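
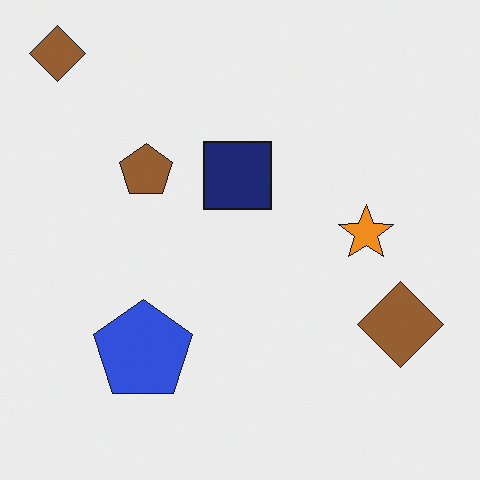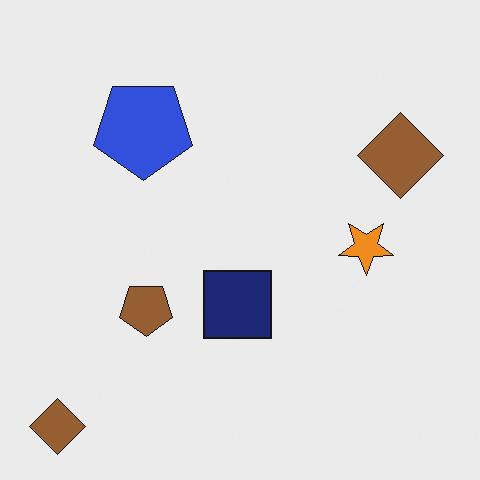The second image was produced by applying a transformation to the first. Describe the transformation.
The image was flipped vertically (top ↔ bottom).

The blue pentagon is in the bottom-left of the first image and the top-left of the second — shapes on opposite sides of the horizontal midline have swapped in a mirror flip.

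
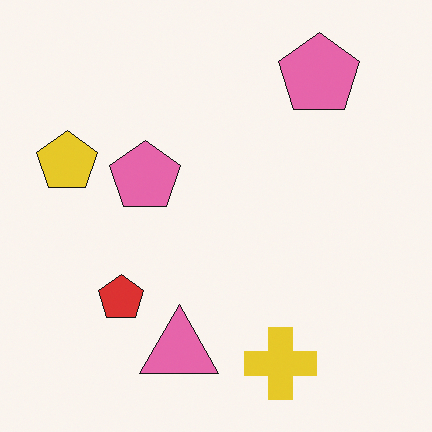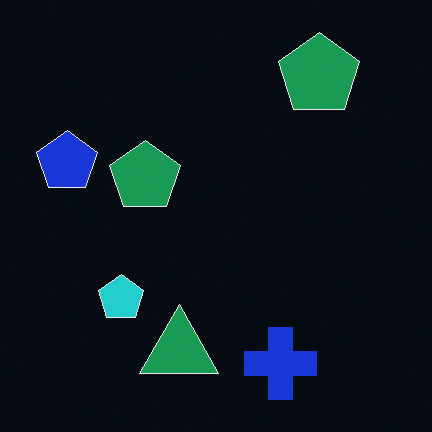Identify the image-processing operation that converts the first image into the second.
The image was color-inverted (negative).

The light background has become dark and every shape's color is its complement — a photographic negative.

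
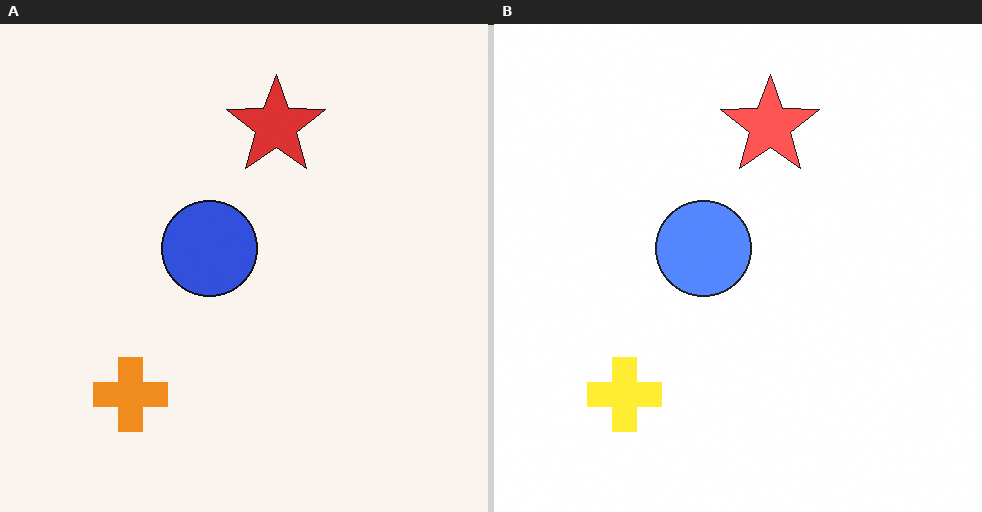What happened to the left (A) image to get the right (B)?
It was substantially brightened.

Every pixel — background and shapes alike — is uniformly brightened.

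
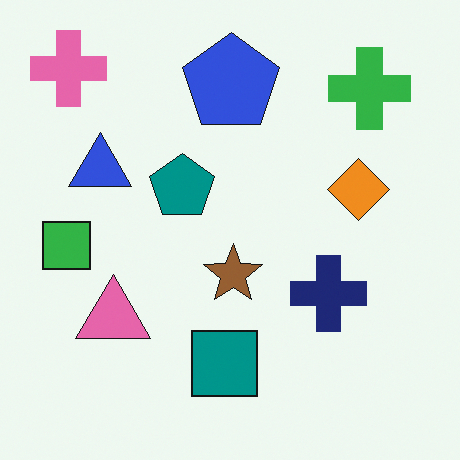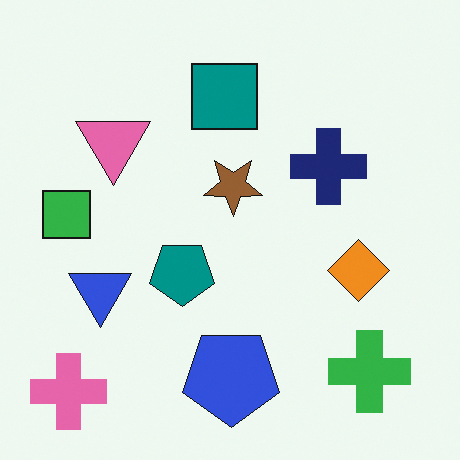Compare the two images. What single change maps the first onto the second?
This is the original image flipped vertically (top ↔ bottom).

The pink cross is in the top-left of the first image and the bottom-left of the second — shapes on opposite sides of the horizontal midline have swapped in a mirror flip.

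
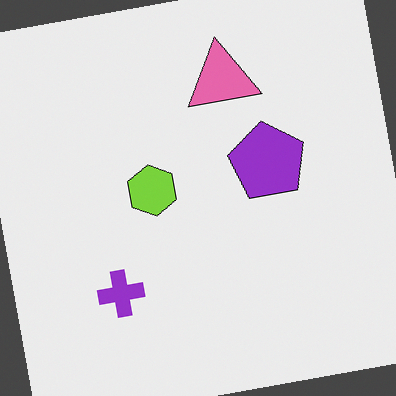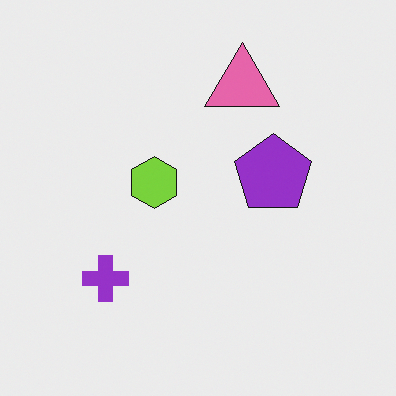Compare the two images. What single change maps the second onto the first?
The image was rotated counter-clockwise by a slight angle.

Every shape is tilted by the same angle and the image corners show triangular fill wedges — a whole-image rotation by a non-right angle.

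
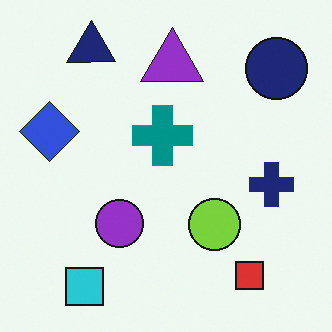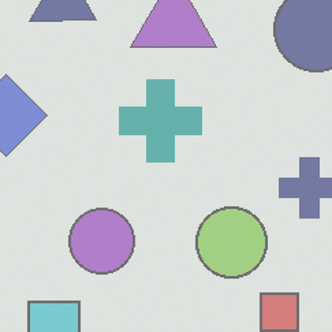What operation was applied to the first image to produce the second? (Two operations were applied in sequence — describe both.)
The second image is the first cropped to a modestly smaller region and rescaled, then washed out (contrast reduced).

The visible shapes are larger and the field of view is narrower; shapes near the original edges may be partly or wholly outside the frame — a crop-and-rescale. Tones are pushed toward mid-grey across the whole image — a global contrast change.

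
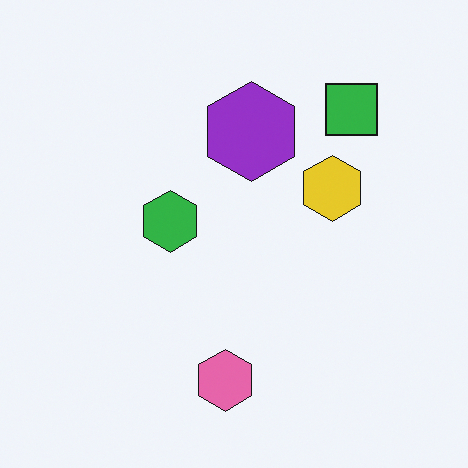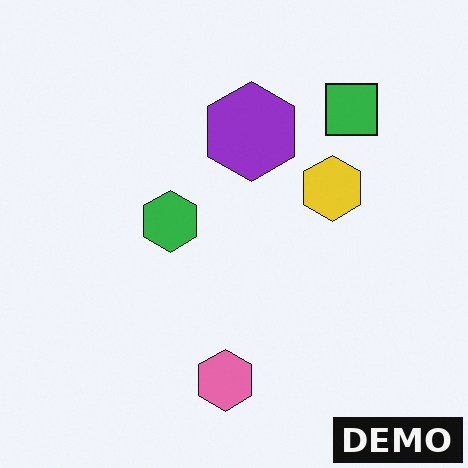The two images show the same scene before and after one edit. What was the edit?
Watermarked with the text "DEMO" in the lower-right corner.

A dark label reading "DEMO" appears in the lower-right corner.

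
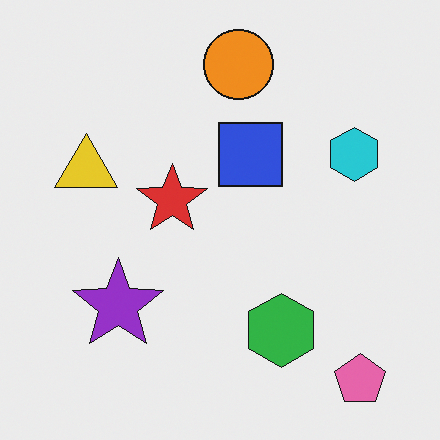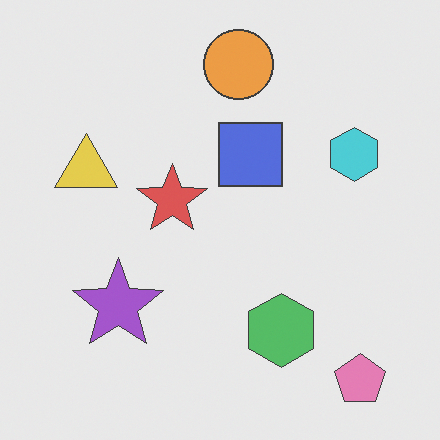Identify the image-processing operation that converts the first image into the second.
This is the original image given slightly reduced contrast.

Tones are pushed toward mid-grey across the whole image — a global contrast change.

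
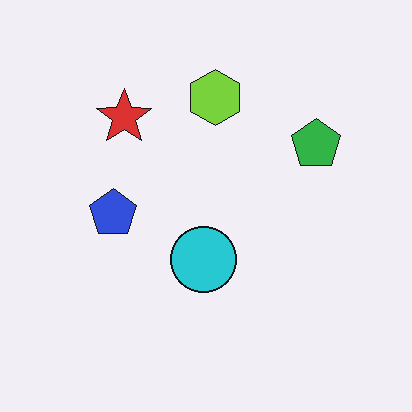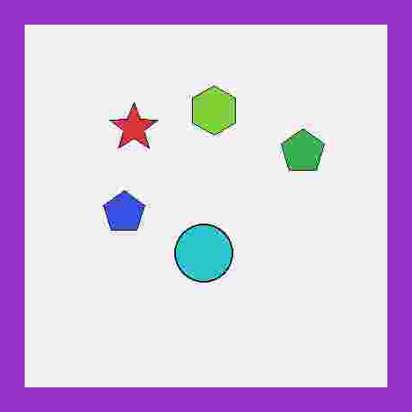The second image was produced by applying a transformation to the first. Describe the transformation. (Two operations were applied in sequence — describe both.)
It was heavily JPEG-compressed with obvious blocking artifacts, then framed with a purple border.

Blocky 8×8 compression artifacts appear around shape edges and the flat background shows ringing — characteristic JPEG degradation. A solid purple frame runs around the edge of the second image, with the content slightly shrunk inside it.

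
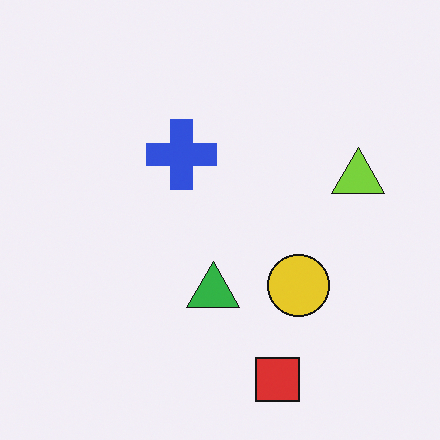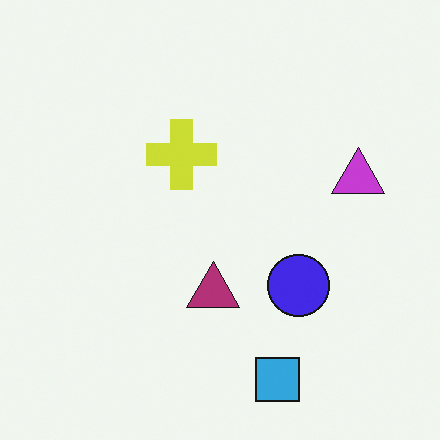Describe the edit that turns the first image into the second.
This is the original image hue-shifted by a large amount.

Every shape's color has rotated by the same amount around the hue wheel — a uniform hue shift.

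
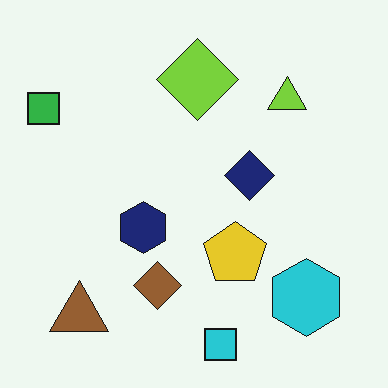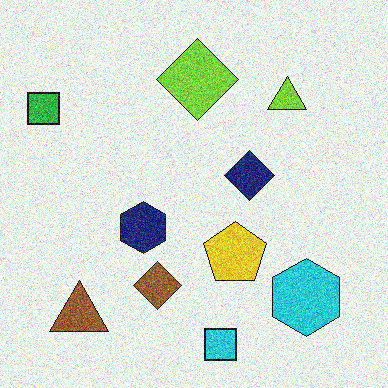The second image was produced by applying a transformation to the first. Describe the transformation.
The image was degraded with heavy additive noise.

Random speckle covers the whole image, including the flat background.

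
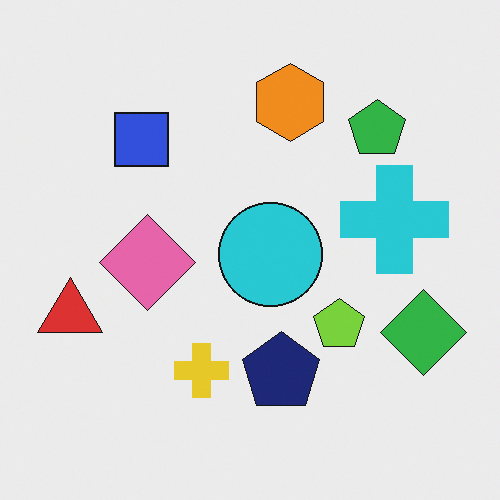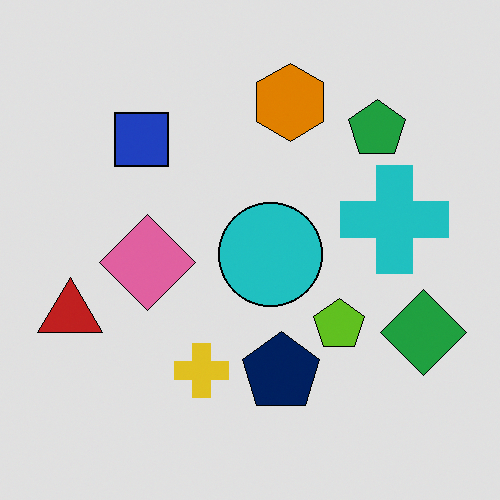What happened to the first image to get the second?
This is the original image posterized to a reduced palette.

Each flat color has snapped to a coarser quantized level — most visibly, the near-white background has dropped to a flat grey.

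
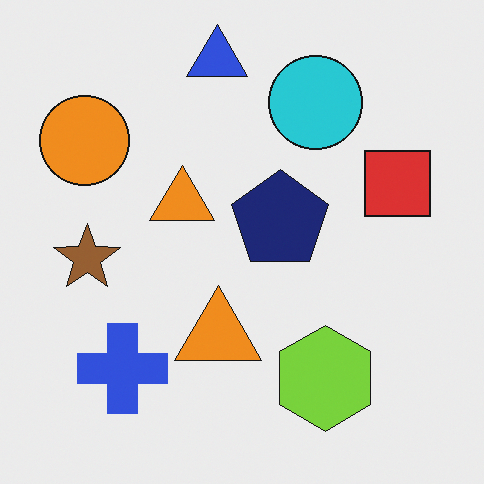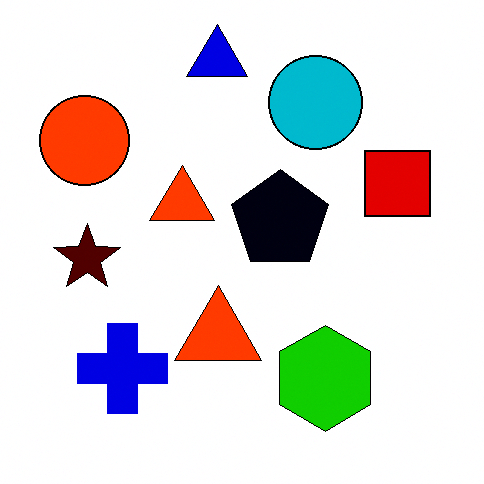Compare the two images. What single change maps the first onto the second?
Given much higher contrast.

Tones are pushed away from mid-grey across the whole image — a global contrast change.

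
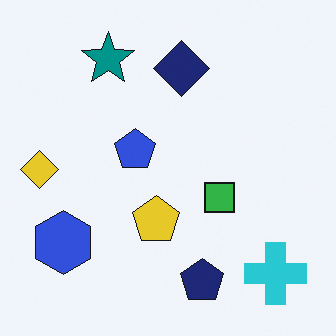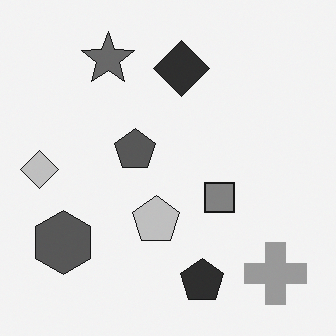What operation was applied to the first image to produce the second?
The transformation is: converted to grayscale.

All color is removed — every shape is now a shade of grey.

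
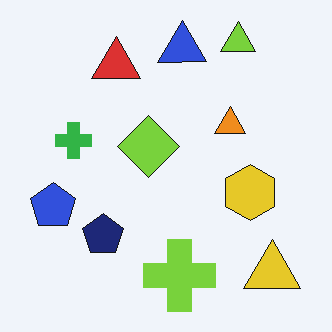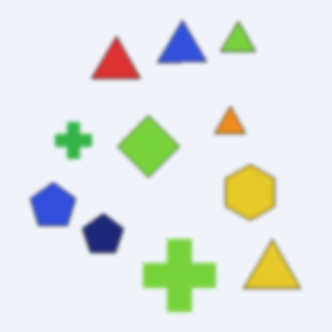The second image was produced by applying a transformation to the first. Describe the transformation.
Slightly softened.

Shape edges and outlines are uniformly softened across the whole image.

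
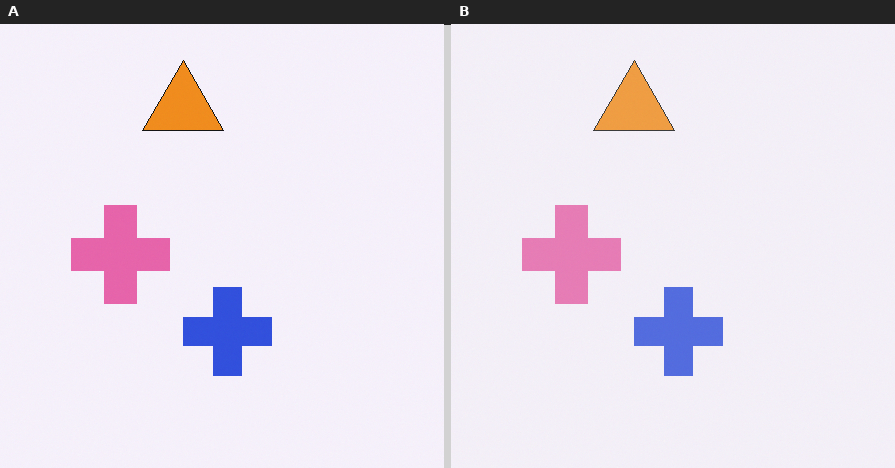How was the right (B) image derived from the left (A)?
The right (B) image is the left (A) given slightly reduced contrast.

Tones are pushed toward mid-grey across the whole image — a global contrast change.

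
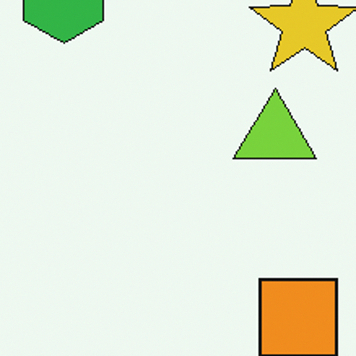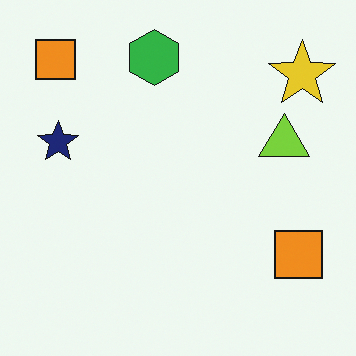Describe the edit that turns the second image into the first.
The first image is the second cropped tightly and scaled back up.

The visible shapes are larger and the field of view is narrower; shapes near the original edges may be partly or wholly outside the frame — a crop-and-rescale.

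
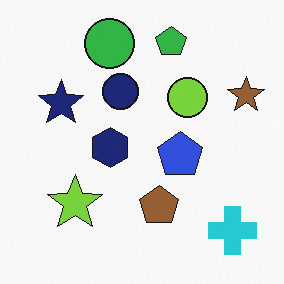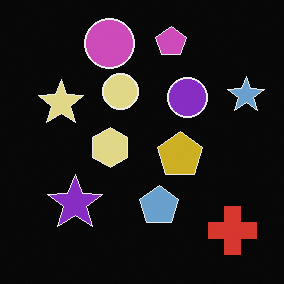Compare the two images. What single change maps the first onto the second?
Color-inverted (negative).

The light background has become dark and every shape's color is its complement — a photographic negative.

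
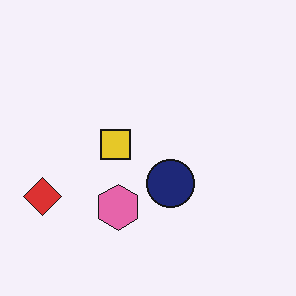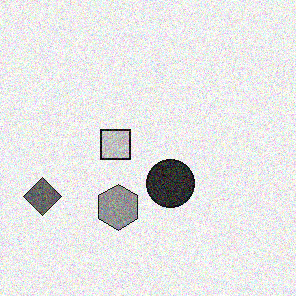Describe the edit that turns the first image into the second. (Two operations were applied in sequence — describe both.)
The image was converted to grayscale, then degraded with visible gaussian noise.

All color is removed — every shape is now a shade of grey. Random speckle covers the whole image, including the flat background.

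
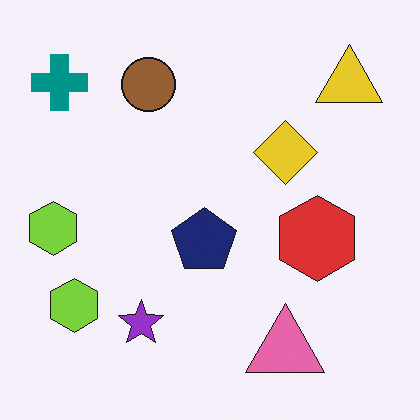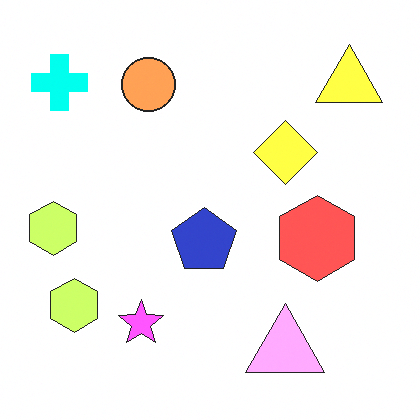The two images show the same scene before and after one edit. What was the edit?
The transformation is: noticeably brightened.

Every pixel — background and shapes alike — is uniformly brightened.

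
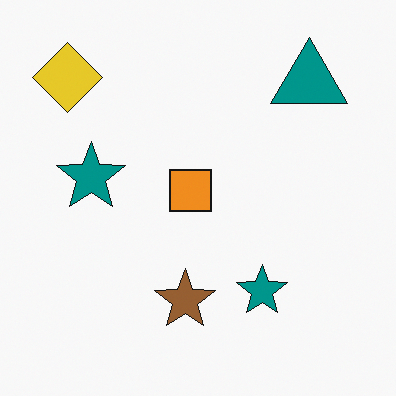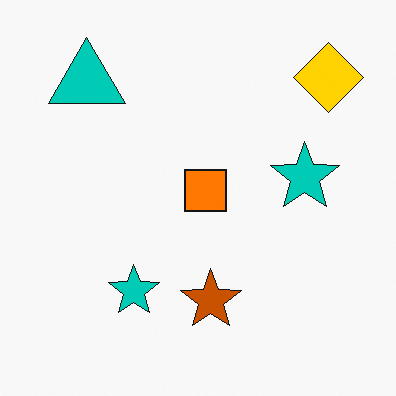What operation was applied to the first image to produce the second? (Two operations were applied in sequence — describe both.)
The image was flipped horizontally (left ↔ right), then heavily oversaturated.

The yellow diamond is in the top-left of the first image and the top-right of the second — shapes on opposite sides of the vertical midline have swapped in a mirror flip. All colors are more vivid — a global saturation change.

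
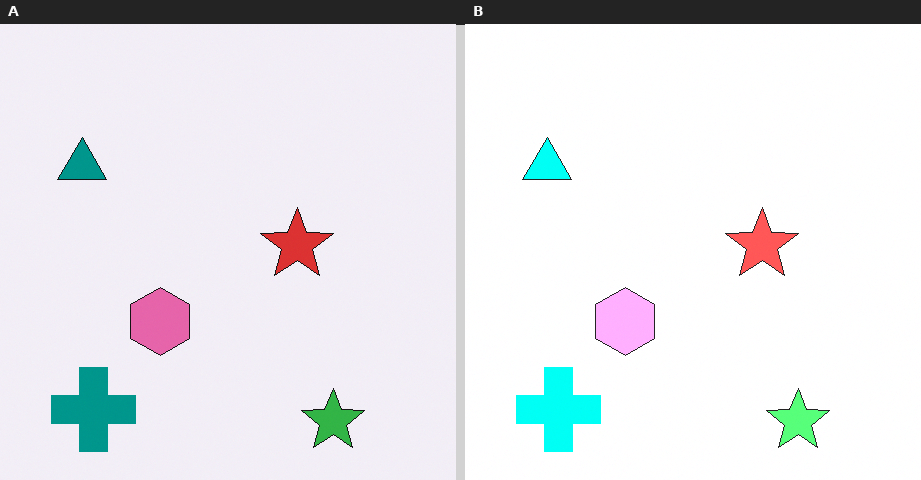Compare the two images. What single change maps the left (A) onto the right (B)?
It was noticeably brightened.

Every pixel — background and shapes alike — is uniformly brightened.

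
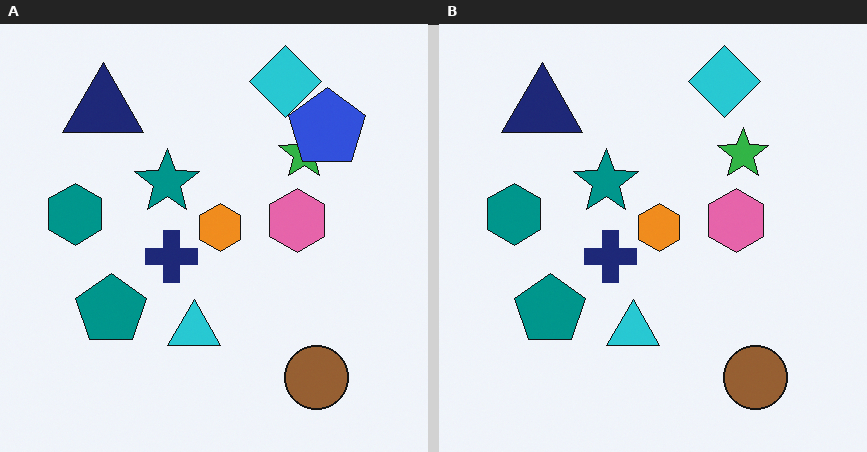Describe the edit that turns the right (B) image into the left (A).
The image was overlaid with an additional blue pentagon.

A blue pentagon appears in the left (A) image that is absent from the right (B).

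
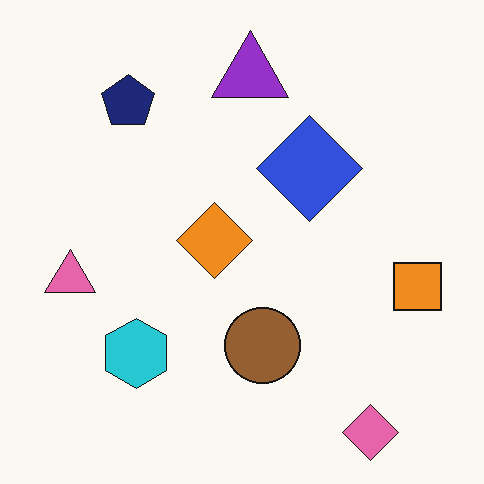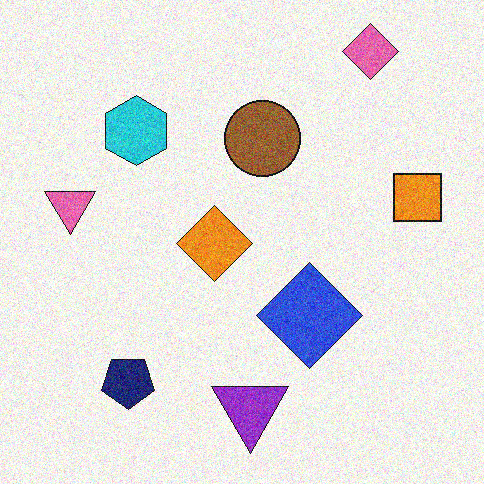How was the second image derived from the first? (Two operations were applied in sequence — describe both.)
The second image is the first flipped vertically (top ↔ bottom), then degraded with moderate additive noise.

The pink diamond is in the bottom-right of the first image and the top-right of the second — shapes on opposite sides of the horizontal midline have swapped in a mirror flip. Random speckle covers the whole image, including the flat background.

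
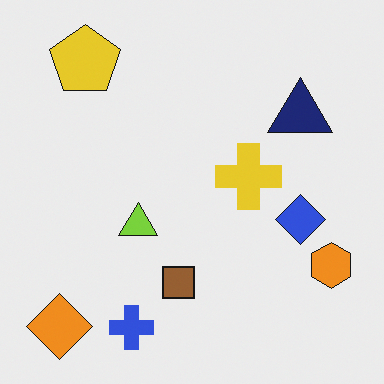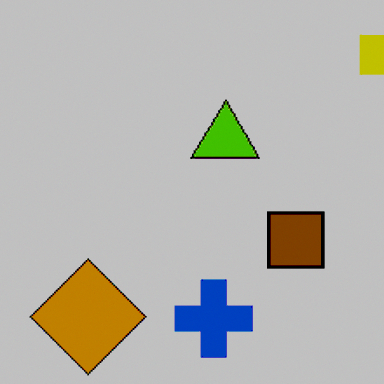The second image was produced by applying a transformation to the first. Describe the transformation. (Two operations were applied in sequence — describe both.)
This is the original image cropped to a noticeably smaller region and rescaled, then heavily posterized to just a handful of flat colors.

The visible shapes are larger and the field of view is narrower; shapes near the original edges may be partly or wholly outside the frame — a crop-and-rescale. Each flat color has snapped to a coarser quantized level — most visibly, the near-white background has dropped to a flat grey.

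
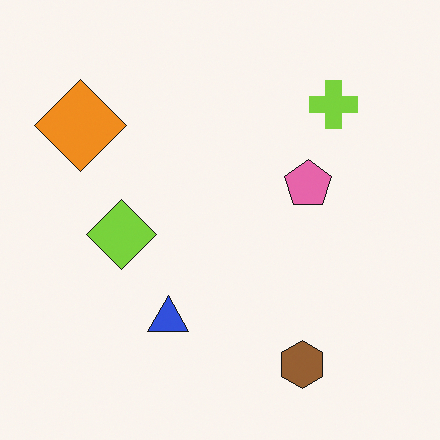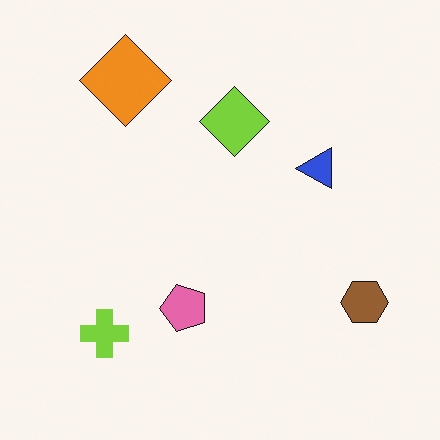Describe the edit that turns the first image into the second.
This is the original image transposed (reflected across the top-left ↔ bottom-right diagonal).

Shapes have swapped their row and column positions — what was in the top-right is now in the bottom-left — a diagonal reflection.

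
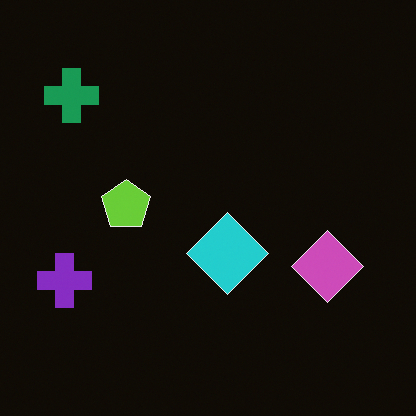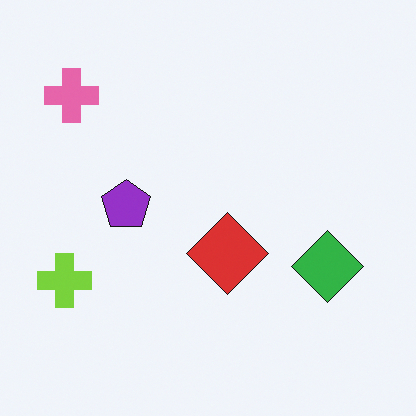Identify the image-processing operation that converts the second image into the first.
Color-inverted (negative).

The light background has become dark and every shape's color is its complement — a photographic negative.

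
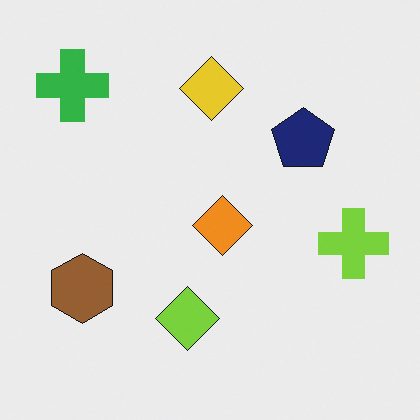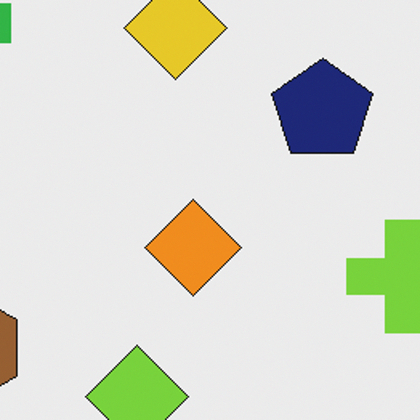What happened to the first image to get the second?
The second image is the first cropped slightly and scaled back up.

The visible shapes are larger and the field of view is narrower; shapes near the original edges may be partly or wholly outside the frame — a crop-and-rescale.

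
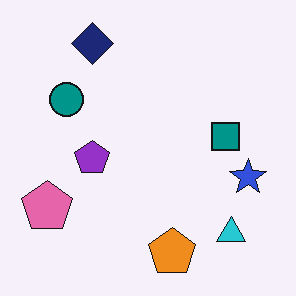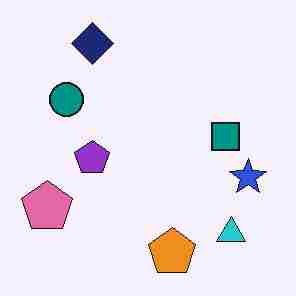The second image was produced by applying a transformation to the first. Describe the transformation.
Heavily JPEG-compressed with obvious blocking artifacts.

Blocky 8×8 compression artifacts appear around shape edges and the flat background shows ringing — characteristic JPEG degradation.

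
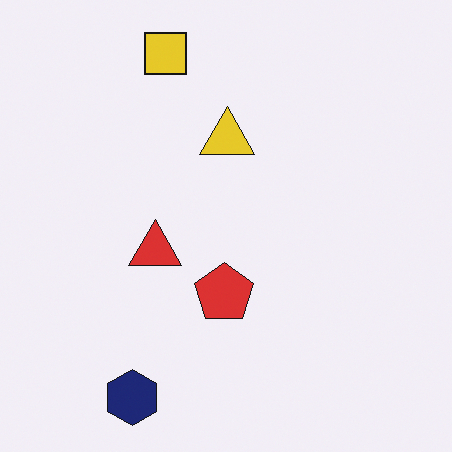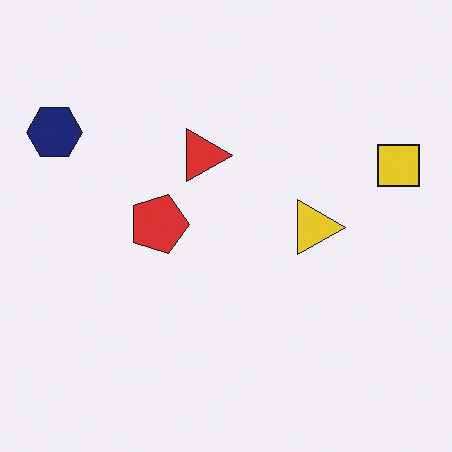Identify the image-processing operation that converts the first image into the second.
It was rotated 90° clockwise.

The navy hexagon sits in the bottom-left of the first image and the top-left of the second — consistent with a whole-image 90° clockwise rotation.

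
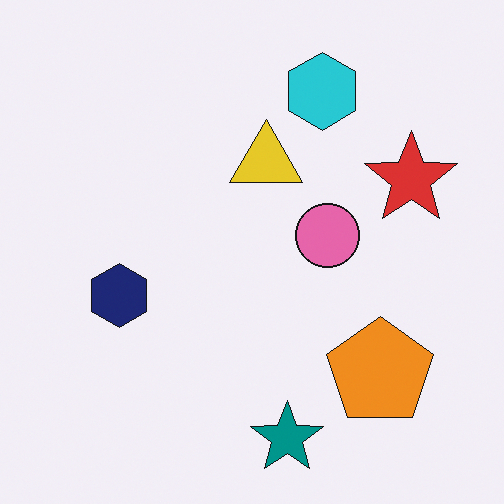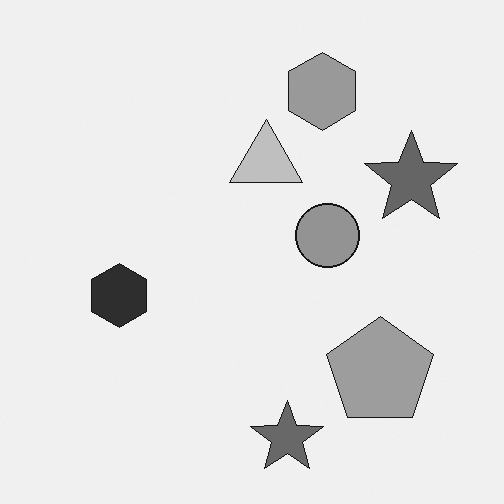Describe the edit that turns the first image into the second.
It was converted to grayscale.

All color is removed — every shape is now a shade of grey.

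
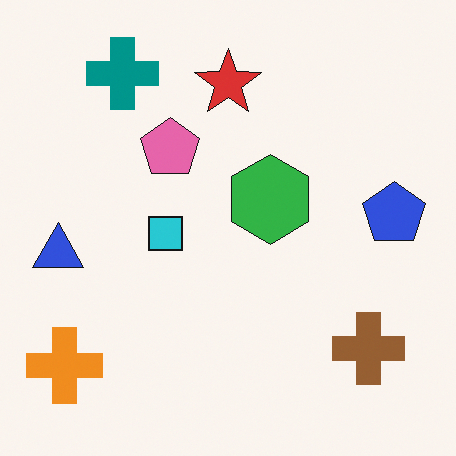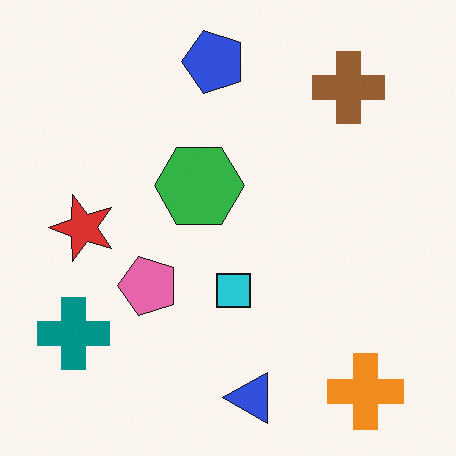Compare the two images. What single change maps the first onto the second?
The transformation is: rotated 90° counter-clockwise.

The orange cross sits in the bottom-left of the first image and the bottom-right of the second — consistent with a whole-image 90° counter-clockwise rotation.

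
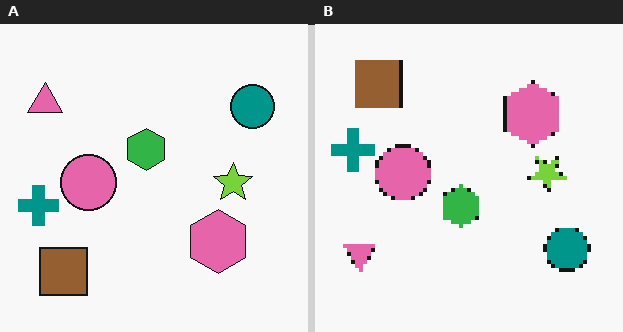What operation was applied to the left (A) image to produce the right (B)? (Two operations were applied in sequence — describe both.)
Flipped vertically (top ↔ bottom), then mildly pixelated.

The brown square is in the bottom-left of the left (A) image and the top-left of the right (B) — shapes on opposite sides of the horizontal midline have swapped in a mirror flip. Shapes are reduced to large square blocks; fine edges and outlines are lost — a downscale-then-upscale (mosaic) effect.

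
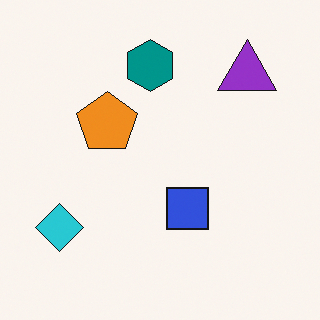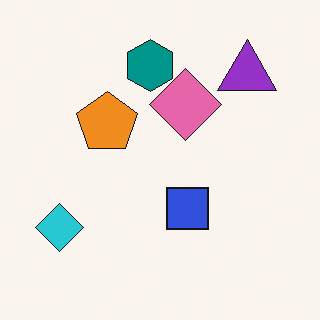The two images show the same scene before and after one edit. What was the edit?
The image was overlaid with an additional pink diamond.

A pink diamond appears in the second image that is absent from the first.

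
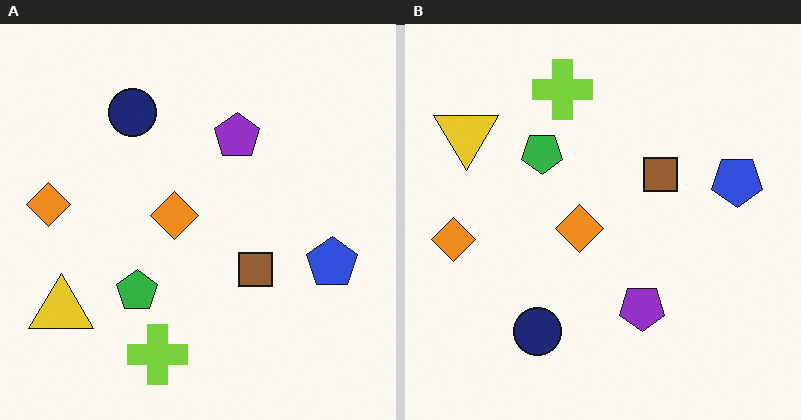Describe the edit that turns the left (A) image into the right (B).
The right (B) image is the left (A) flipped vertically (top ↔ bottom).

The lime cross is in the bottom of the left (A) image and the top of the right (B) — shapes on opposite sides of the horizontal midline have swapped in a mirror flip.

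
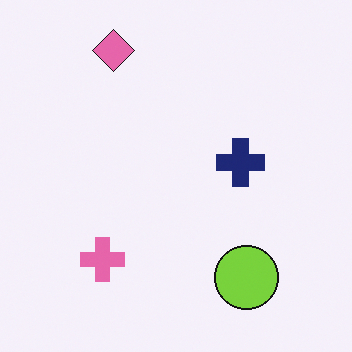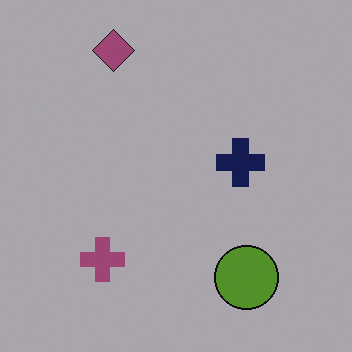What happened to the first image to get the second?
The second image is the first darkened a lot.

Every pixel — background and shapes alike — is uniformly darkened.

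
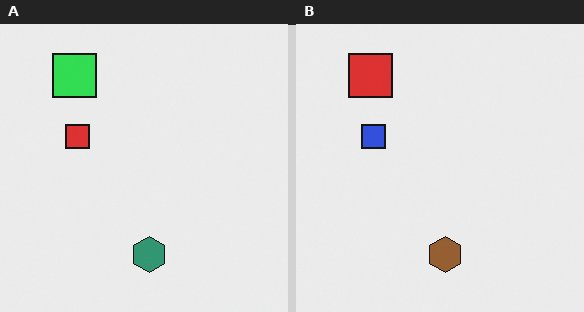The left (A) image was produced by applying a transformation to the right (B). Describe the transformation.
It was hue-shifted through roughly a third of the color wheel.

Every shape's color has rotated by the same amount around the hue wheel — a uniform hue shift.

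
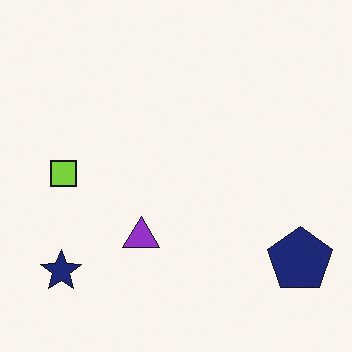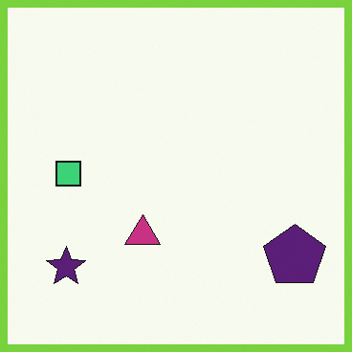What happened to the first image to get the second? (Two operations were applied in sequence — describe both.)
This is the original image hue-shifted by a small amount, then framed with a lime border.

Every shape's color has rotated by the same amount around the hue wheel — a uniform hue shift. A solid lime frame runs around the edge of the second image, with the content slightly shrunk inside it.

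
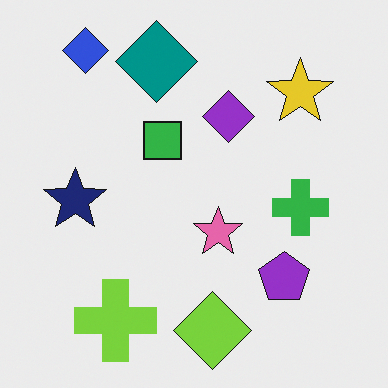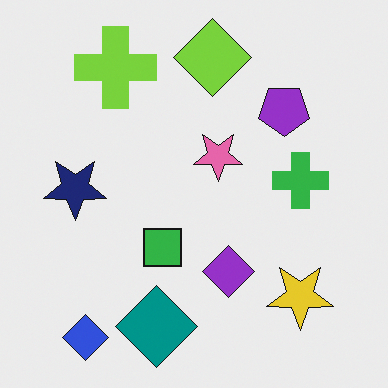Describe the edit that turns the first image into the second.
It was flipped vertically (top ↔ bottom).

The blue diamond is in the top-left of the first image and the bottom-left of the second — shapes on opposite sides of the horizontal midline have swapped in a mirror flip.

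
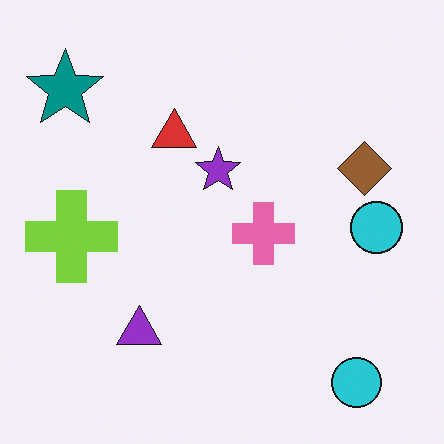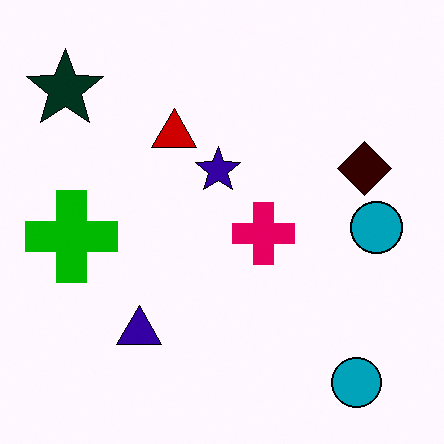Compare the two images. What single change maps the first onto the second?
Boosted in contrast.

Tones are pushed away from mid-grey across the whole image — a global contrast change.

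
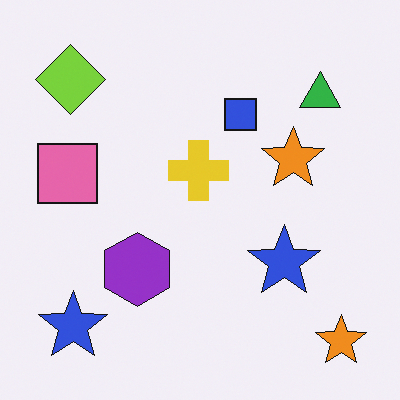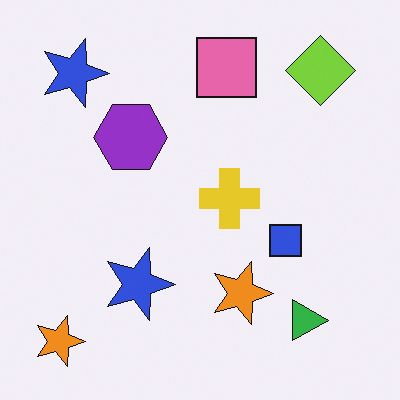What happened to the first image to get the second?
This is the original image rotated 90° clockwise.

The lime diamond sits in the top-left of the first image and the top-right of the second — consistent with a whole-image 90° clockwise rotation.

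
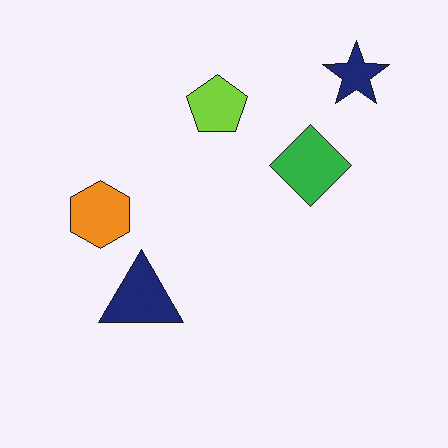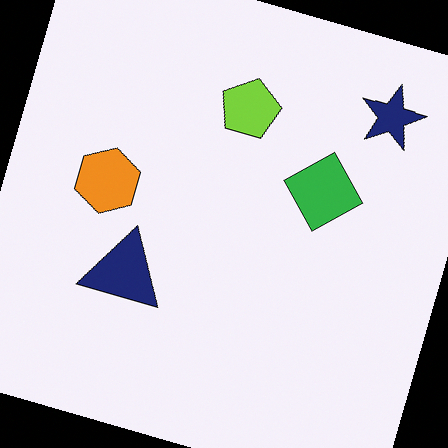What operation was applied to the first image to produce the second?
It was rotated clockwise by a moderate amount.

Every shape is tilted by the same angle and the image corners show triangular fill wedges — a whole-image rotation by a non-right angle.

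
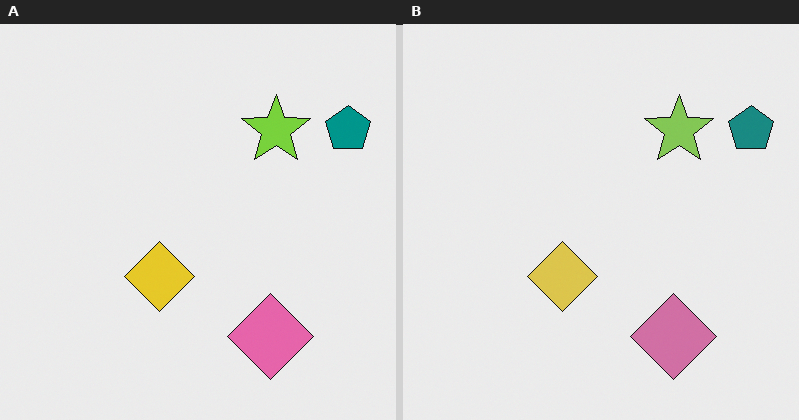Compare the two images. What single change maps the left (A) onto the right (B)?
It was slightly desaturated.

All colors are more muted and greyish — a global saturation change.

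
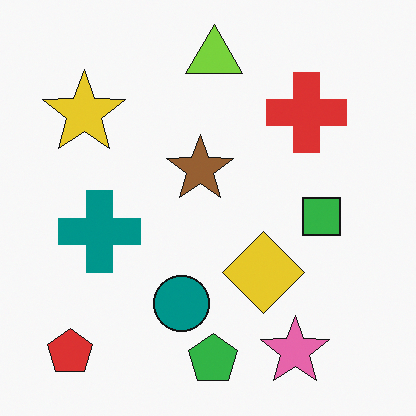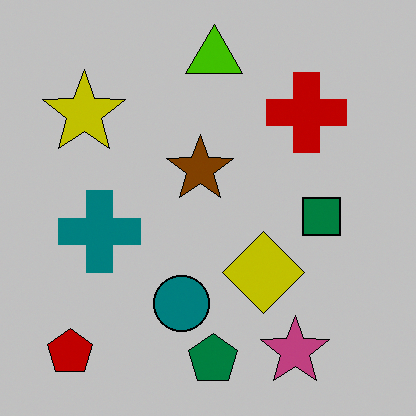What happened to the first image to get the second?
The transformation is: heavily posterized to just a handful of flat colors.

Each flat color has snapped to a coarser quantized level — most visibly, the near-white background has dropped to a flat grey.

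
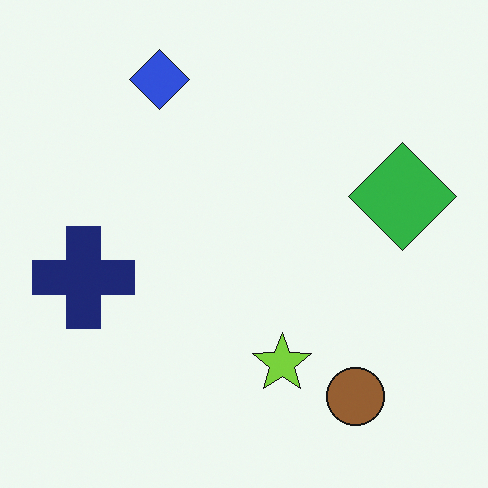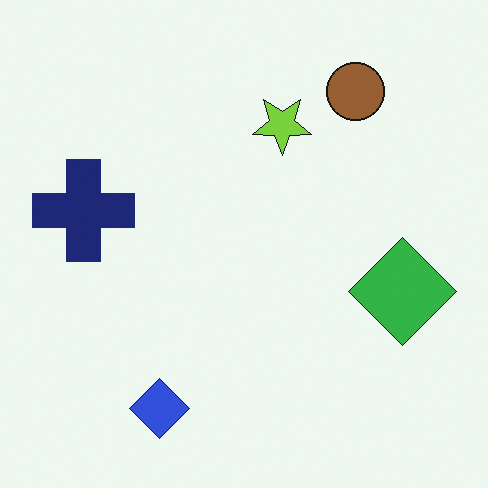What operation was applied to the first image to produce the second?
The second image is the first flipped vertically (top ↔ bottom).

The blue diamond is in the top-left of the first image and the bottom-left of the second — shapes on opposite sides of the horizontal midline have swapped in a mirror flip.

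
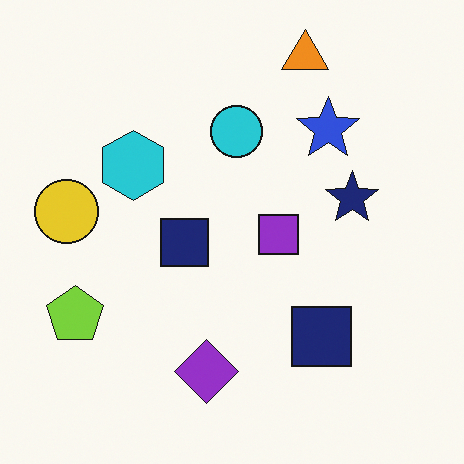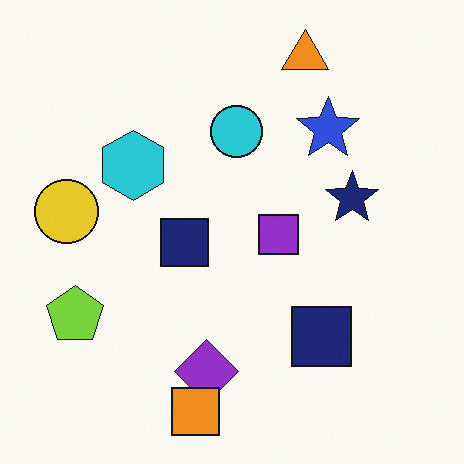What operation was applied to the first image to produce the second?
The transformation is: overlaid with an additional orange square.

An orange square appears in the second image that is absent from the first.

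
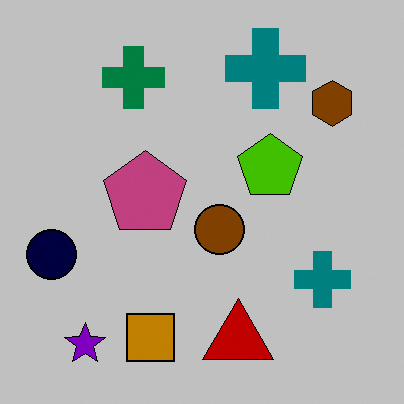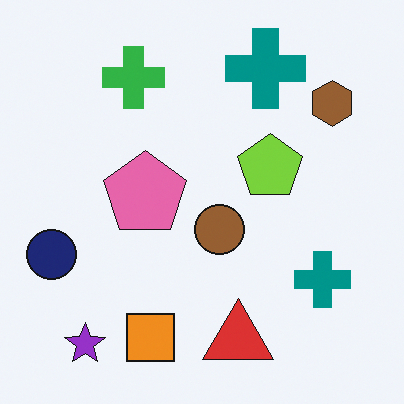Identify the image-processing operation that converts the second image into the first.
This is the original image aggressively posterized.

Each flat color has snapped to a coarser quantized level — most visibly, the near-white background has dropped to a flat grey.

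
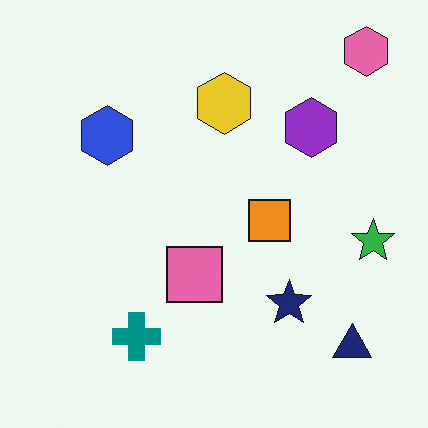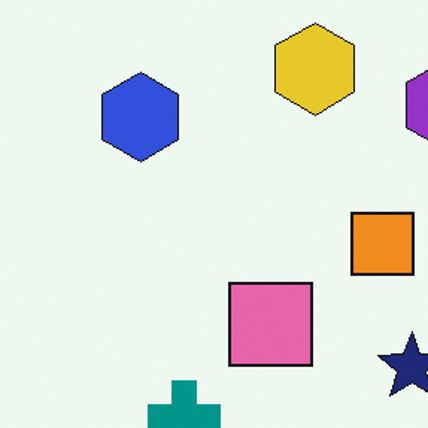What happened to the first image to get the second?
This is the original image cropped to a modestly smaller region and rescaled.

The visible shapes are larger and the field of view is narrower; shapes near the original edges may be partly or wholly outside the frame — a crop-and-rescale.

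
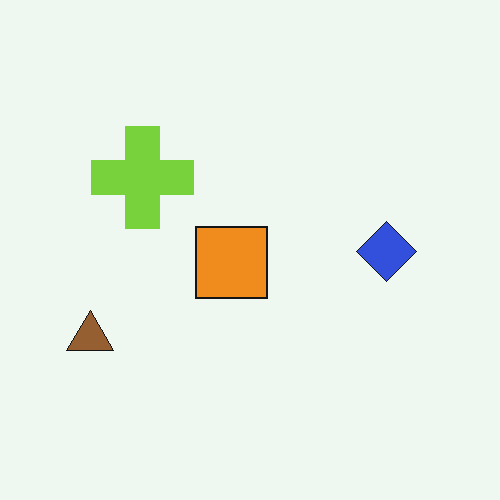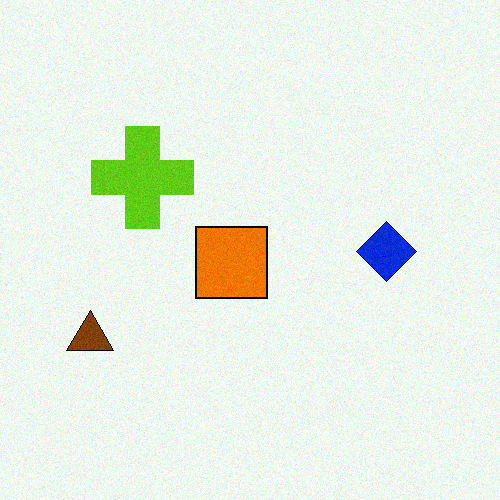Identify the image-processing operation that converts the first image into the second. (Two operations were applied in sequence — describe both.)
The image was given slightly increased contrast, then degraded with a light layer of grain.

Tones are pushed away from mid-grey across the whole image — a global contrast change. Random speckle covers the whole image, including the flat background.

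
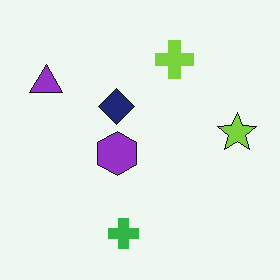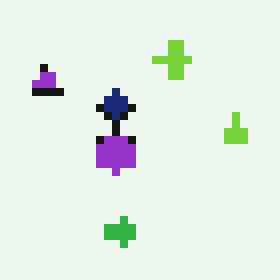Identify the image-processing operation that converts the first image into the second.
The image was moderately pixelated.

Shapes are reduced to large square blocks; fine edges and outlines are lost — a downscale-then-upscale (mosaic) effect.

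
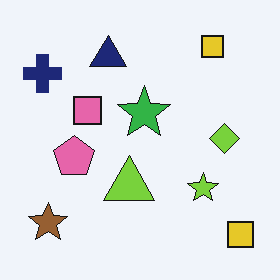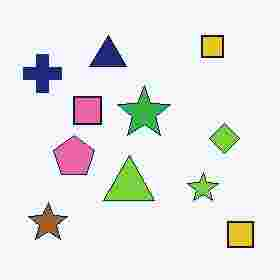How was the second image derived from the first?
The second image is the first degraded with heavy JPEG compression.

Blocky 8×8 compression artifacts appear around shape edges and the flat background shows ringing — characteristic JPEG degradation.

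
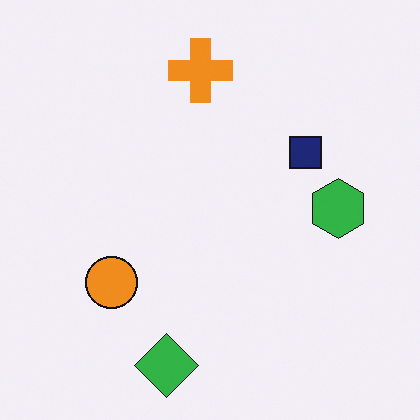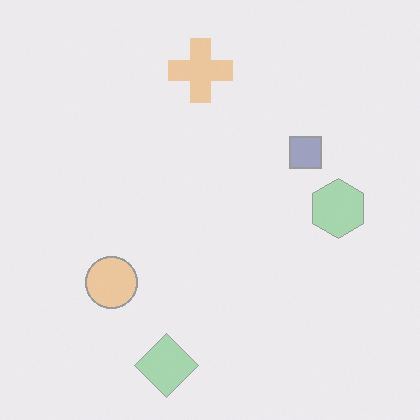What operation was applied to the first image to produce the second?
The second image is the first given much lower contrast.

Tones are pushed toward mid-grey across the whole image — a global contrast change.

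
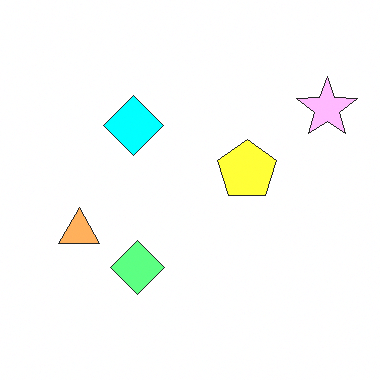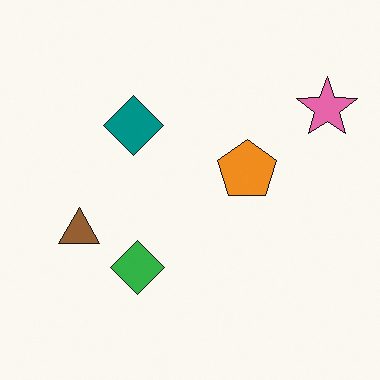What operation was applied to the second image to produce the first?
This is the original image brightened a lot.

Every pixel — background and shapes alike — is uniformly brightened.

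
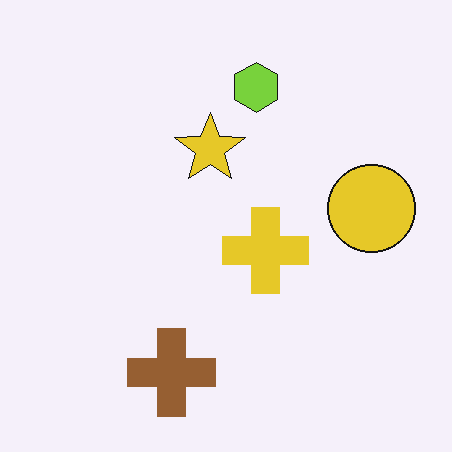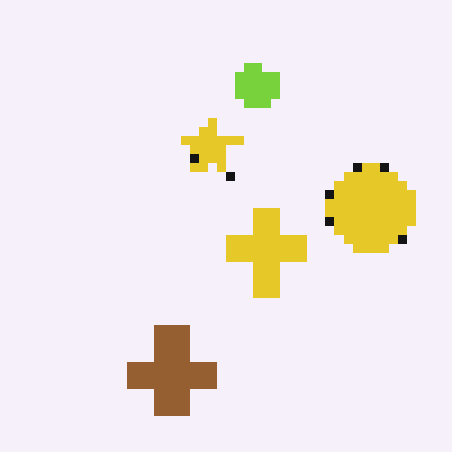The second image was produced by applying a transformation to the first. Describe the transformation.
This is the original image coarsely pixelated.

Shapes are reduced to large square blocks; fine edges and outlines are lost — a downscale-then-upscale (mosaic) effect.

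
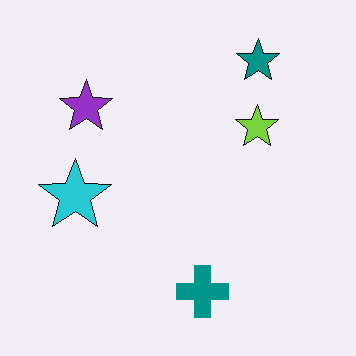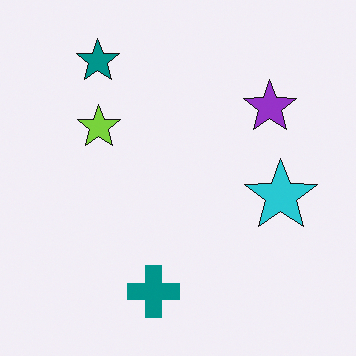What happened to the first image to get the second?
The transformation is: flipped horizontally (left ↔ right).

The cyan star is in the left of the first image and the right of the second — shapes on opposite sides of the vertical midline have swapped in a mirror flip.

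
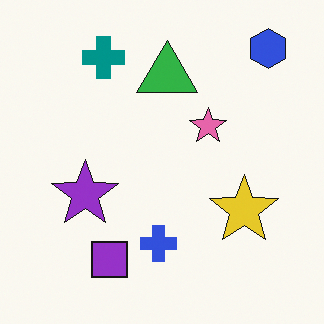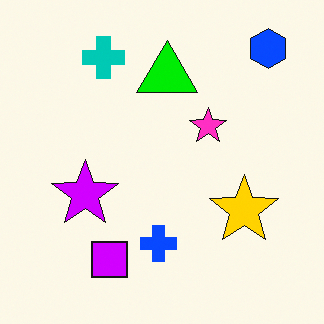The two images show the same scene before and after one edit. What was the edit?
This is the original image made much more vivid (saturation change).

All colors are more vivid — a global saturation change.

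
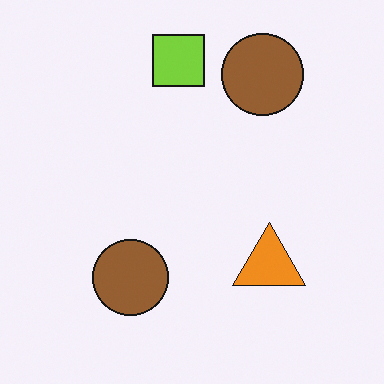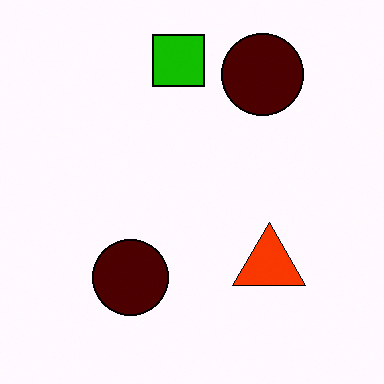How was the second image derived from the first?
The image was boosted in contrast.

Tones are pushed away from mid-grey across the whole image — a global contrast change.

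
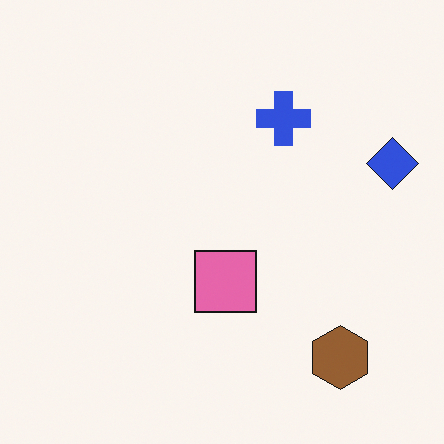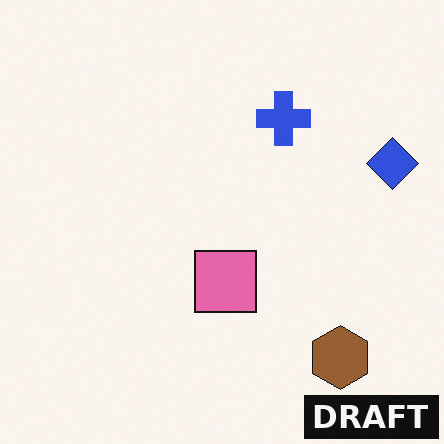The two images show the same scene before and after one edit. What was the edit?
The transformation is: watermarked with the text "DRAFT" in the lower-right corner.

A dark label reading "DRAFT" appears in the lower-right corner.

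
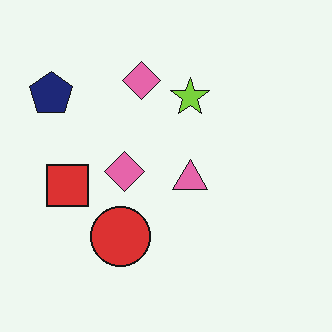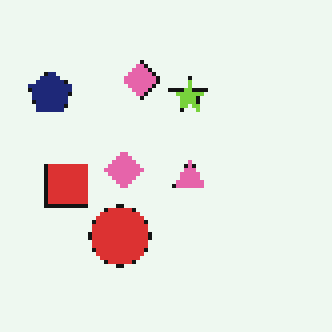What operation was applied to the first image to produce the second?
It was mildly pixelated.

Shapes are reduced to large square blocks; fine edges and outlines are lost — a downscale-then-upscale (mosaic) effect.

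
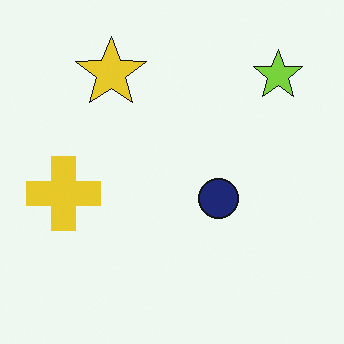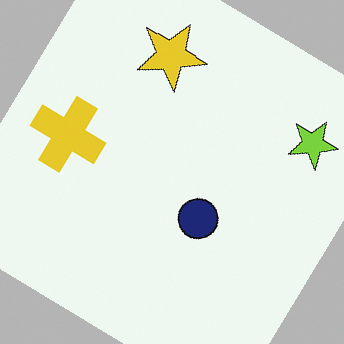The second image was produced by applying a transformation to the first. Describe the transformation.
It was rotated clockwise by a large amount — several tens of degrees.

Every shape is tilted by the same angle and the image corners show triangular fill wedges — a whole-image rotation by a non-right angle.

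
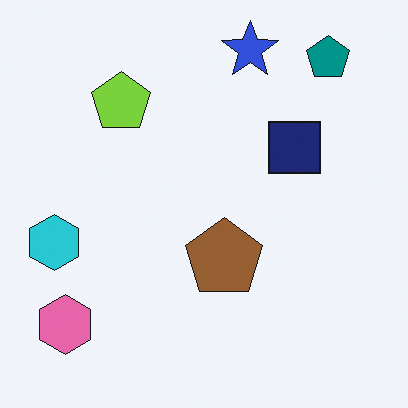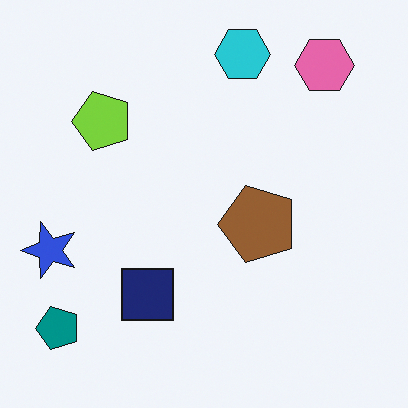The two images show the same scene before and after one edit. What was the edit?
It was transposed (reflected across the top-left ↔ bottom-right diagonal).

Shapes have swapped their row and column positions — what was in the top-right is now in the bottom-left — a diagonal reflection.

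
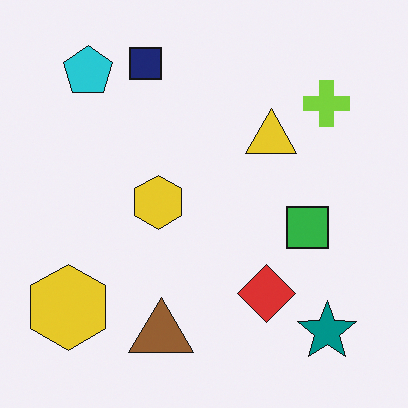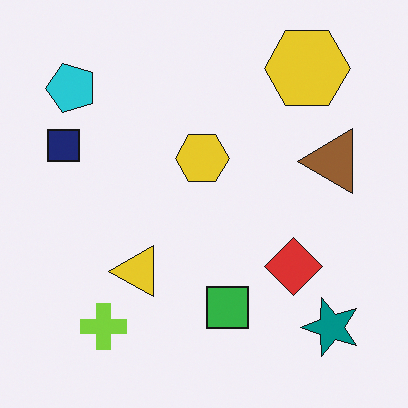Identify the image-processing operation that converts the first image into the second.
Transposed (reflected across the top-left ↔ bottom-right diagonal).

Shapes have swapped their row and column positions — what was in the top-right is now in the bottom-left — a diagonal reflection.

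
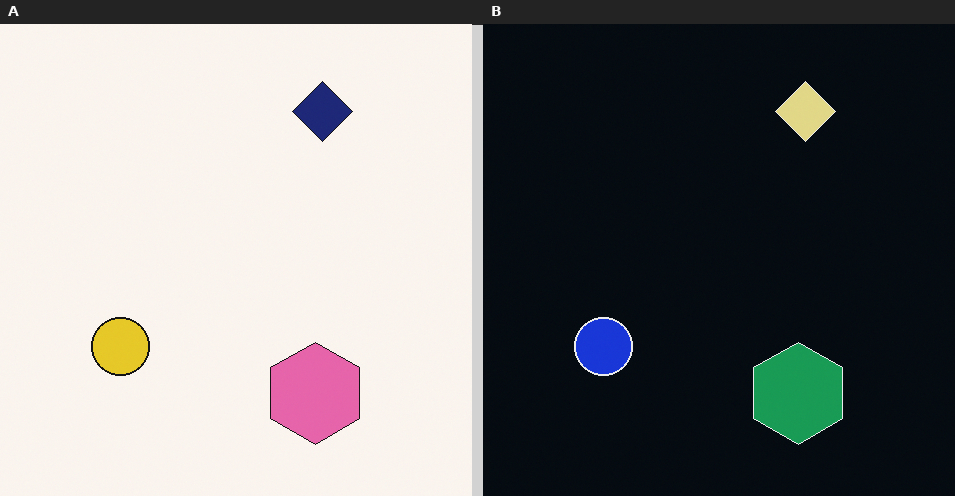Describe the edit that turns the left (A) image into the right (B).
Color-inverted (negative).

The light background has become dark and every shape's color is its complement — a photographic negative.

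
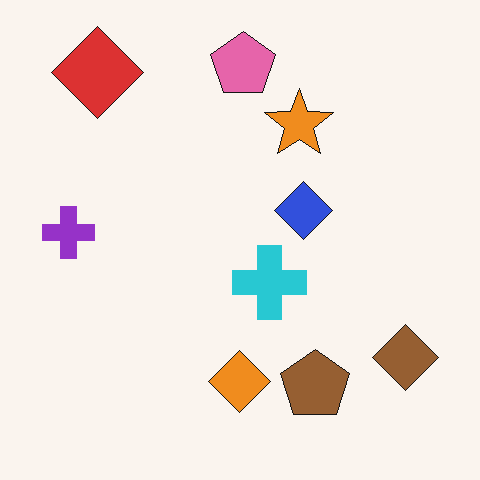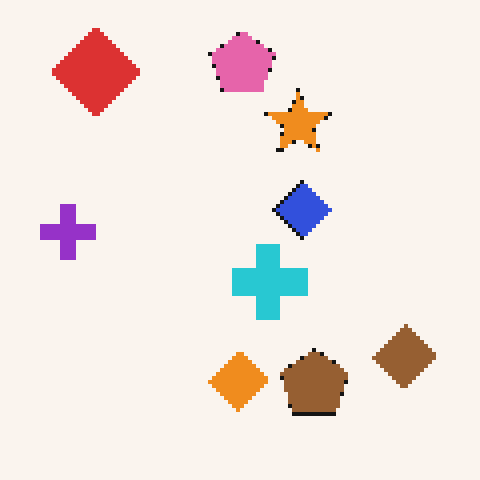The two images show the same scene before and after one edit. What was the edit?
The transformation is: mildly pixelated.

Shapes are reduced to large square blocks; fine edges and outlines are lost — a downscale-then-upscale (mosaic) effect.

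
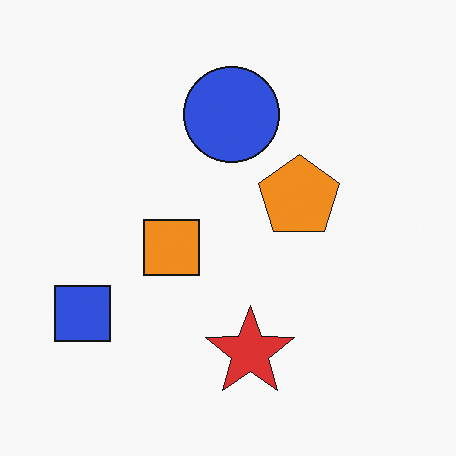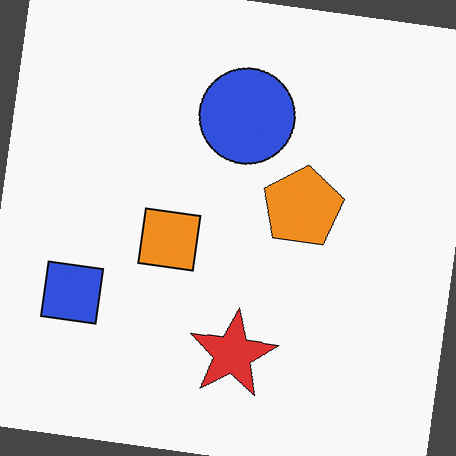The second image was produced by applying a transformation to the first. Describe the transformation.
Rotated clockwise by a few degrees.

Every shape is tilted by the same angle and the image corners show triangular fill wedges — a whole-image rotation by a non-right angle.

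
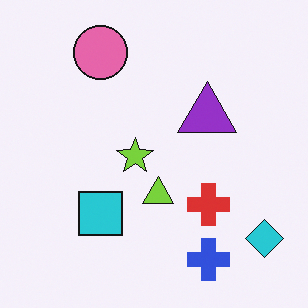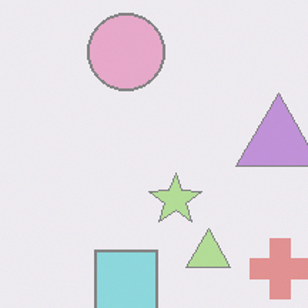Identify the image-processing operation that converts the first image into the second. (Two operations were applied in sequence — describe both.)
Washed out (contrast reduced), then cropped to a modestly smaller region and rescaled.

Tones are pushed toward mid-grey across the whole image — a global contrast change. The visible shapes are larger and the field of view is narrower; shapes near the original edges may be partly or wholly outside the frame — a crop-and-rescale.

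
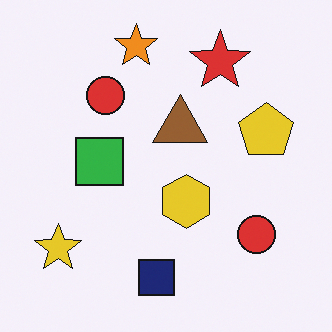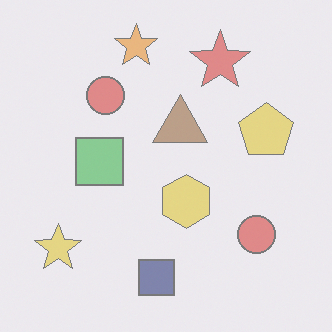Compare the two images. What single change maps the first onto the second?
The transformation is: washed out (contrast reduced).

Tones are pushed toward mid-grey across the whole image — a global contrast change.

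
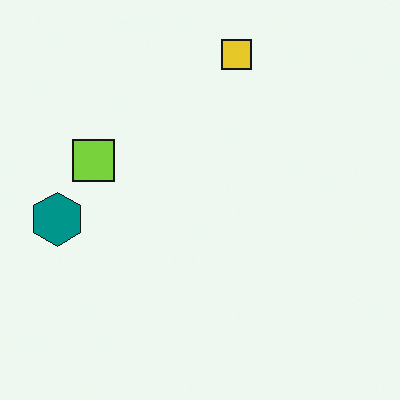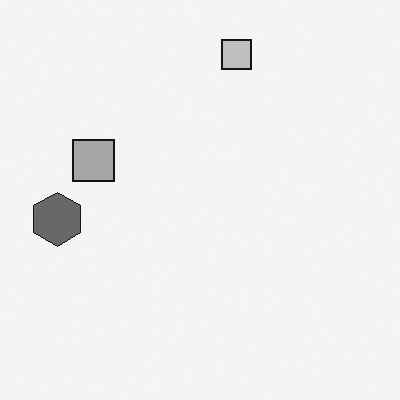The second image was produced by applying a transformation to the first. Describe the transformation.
This is the original image converted to grayscale.

All color is removed — every shape is now a shade of grey.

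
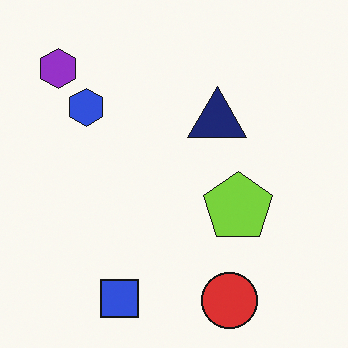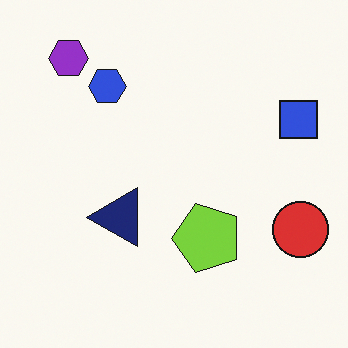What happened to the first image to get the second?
The transformation is: transposed (reflected across the top-left ↔ bottom-right diagonal).

Shapes have swapped their row and column positions — what was in the top-right is now in the bottom-left — a diagonal reflection.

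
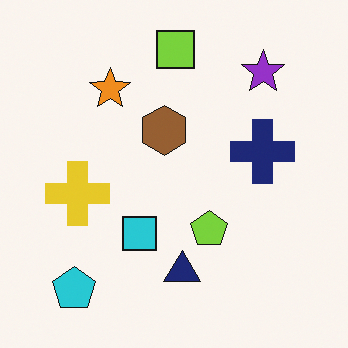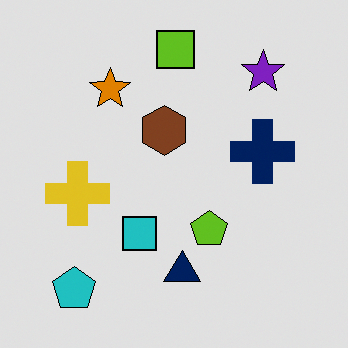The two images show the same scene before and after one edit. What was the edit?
This is the original image moderately posterized.

Each flat color has snapped to a coarser quantized level — most visibly, the near-white background has dropped to a flat grey.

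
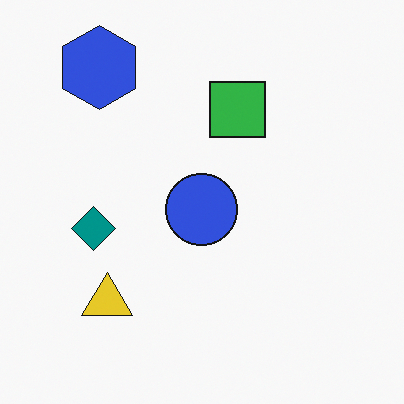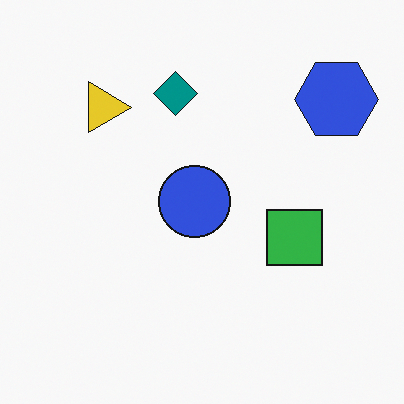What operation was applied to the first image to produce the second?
It was rotated 90° clockwise.

The blue hexagon sits in the top-left of the first image and the top-right of the second — consistent with a whole-image 90° clockwise rotation.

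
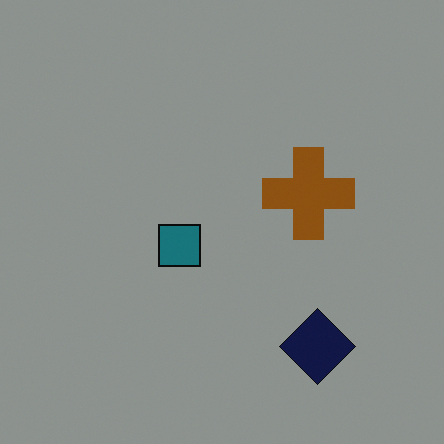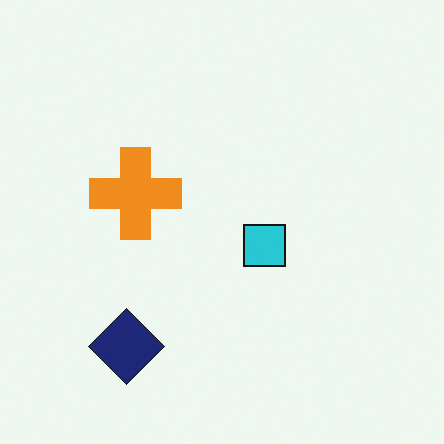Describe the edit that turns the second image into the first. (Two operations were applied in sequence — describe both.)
It was flipped horizontally (left ↔ right), then substantially darkened.

The navy diamond is in the bottom-left of the second image and the bottom-right of the first — shapes on opposite sides of the vertical midline have swapped in a mirror flip. Every pixel — background and shapes alike — is uniformly darkened.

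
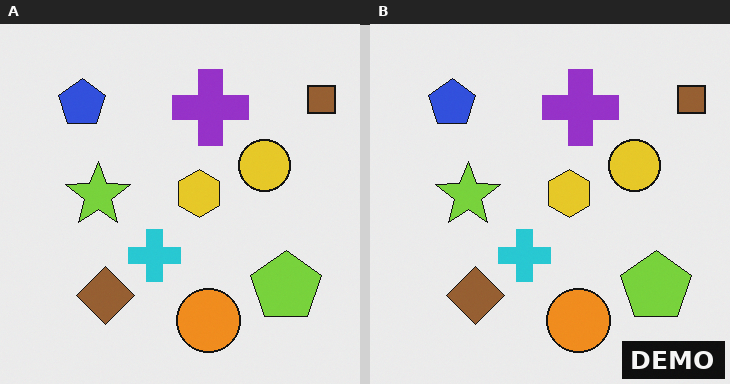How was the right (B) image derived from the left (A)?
Watermarked with the text "DEMO" in the lower-right corner.

A dark label reading "DEMO" appears in the lower-right corner.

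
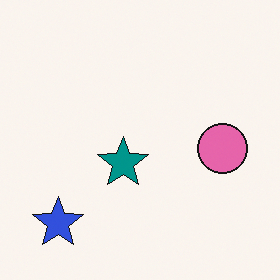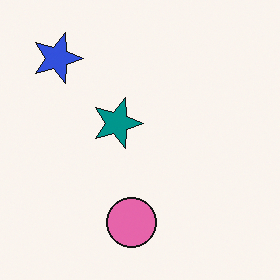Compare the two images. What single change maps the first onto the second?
This is the original image rotated 90° clockwise.

The blue star sits in the bottom-left of the first image and the top-left of the second — consistent with a whole-image 90° clockwise rotation.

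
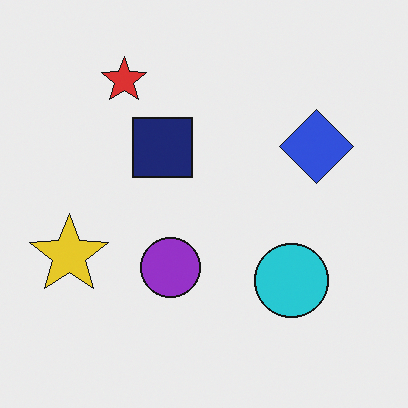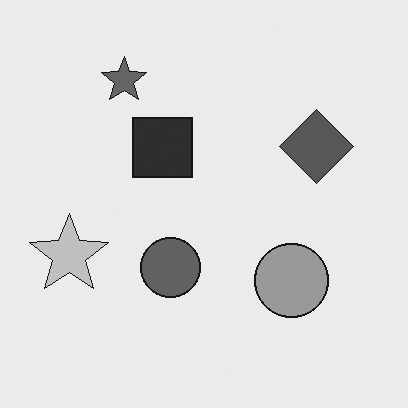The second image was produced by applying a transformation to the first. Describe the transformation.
The second image is the first converted to grayscale.

All color is removed — every shape is now a shade of grey.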